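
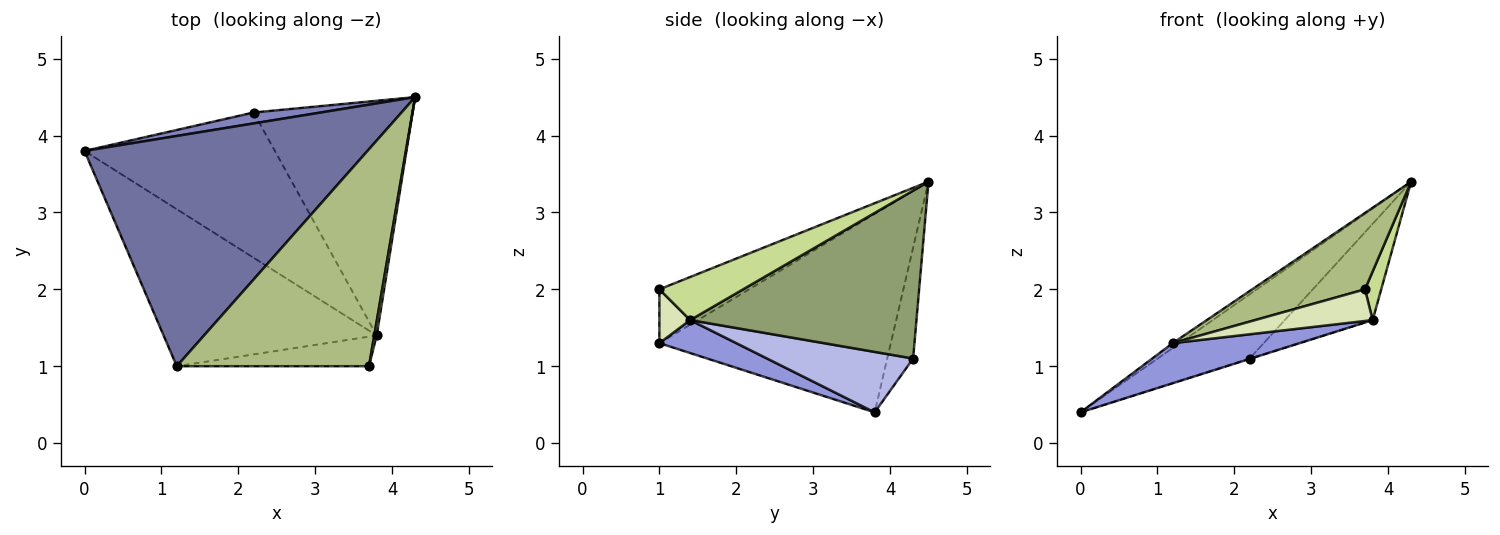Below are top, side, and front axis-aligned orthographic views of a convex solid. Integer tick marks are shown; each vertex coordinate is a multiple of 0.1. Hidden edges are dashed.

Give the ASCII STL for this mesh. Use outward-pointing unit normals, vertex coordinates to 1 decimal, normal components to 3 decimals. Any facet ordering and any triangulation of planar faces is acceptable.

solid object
 facet normal -0.574 0.017 0.819
  outer loop
   vertex 1.2 1.0 1.3
   vertex 4.3 4.5 3.4
   vertex 0.0 3.8 0.4
  endloop
 endfacet
 facet normal -0.267 0.950 0.161
  outer loop
   vertex 2.2 4.3 1.1
   vertex 0.0 3.8 0.4
   vertex 4.3 4.5 3.4
  endloop
 endfacet
 facet normal 0.148 -0.245 -0.958
  outer loop
   vertex 3.8 1.4 1.6
   vertex 1.2 1.0 1.3
   vertex 0.0 3.8 0.4
  endloop
 endfacet
 facet normal 0.303 0.003 -0.953
  outer loop
   vertex 3.8 1.4 1.6
   vertex 0.0 3.8 0.4
   vertex 2.2 4.3 1.1
  endloop
 endfacet
 facet normal 0.699 0.271 -0.662
  outer loop
   vertex 3.8 1.4 1.6
   vertex 2.2 4.3 1.1
   vertex 4.3 4.5 3.4
  endloop
 endfacet
 facet normal -0.255 -0.321 0.912
  outer loop
   vertex 3.7 1.0 2.0
   vertex 4.3 4.5 3.4
   vertex 1.2 1.0 1.3
  endloop
 endfacet
 facet normal 0.980 -0.190 0.055
  outer loop
   vertex 3.7 1.0 2.0
   vertex 3.8 1.4 1.6
   vertex 4.3 4.5 3.4
  endloop
 endfacet
 facet normal 0.188 -0.718 -0.671
  outer loop
   vertex 3.7 1.0 2.0
   vertex 1.2 1.0 1.3
   vertex 3.8 1.4 1.6
  endloop
 endfacet
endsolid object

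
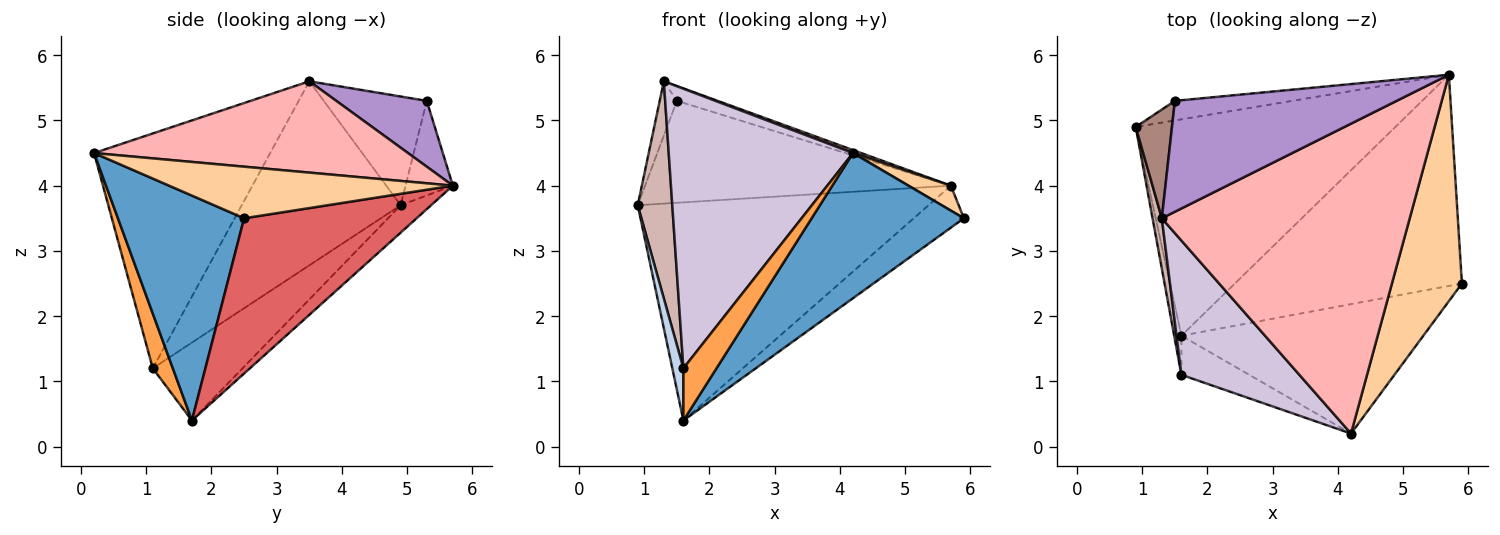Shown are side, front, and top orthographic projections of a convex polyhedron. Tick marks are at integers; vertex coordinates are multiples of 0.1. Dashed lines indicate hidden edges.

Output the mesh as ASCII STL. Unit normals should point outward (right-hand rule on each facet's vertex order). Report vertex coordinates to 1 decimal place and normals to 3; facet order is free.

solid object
 facet normal 0.526 -0.635 -0.566
  outer loop
   vertex 1.6 1.7 0.4
   vertex 5.9 2.5 3.5
   vertex 4.2 0.2 4.5
  endloop
 endfacet
 facet normal -0.988 -0.122 -0.091
  outer loop
   vertex 1.6 1.1 1.2
   vertex 0.9 4.9 3.7
   vertex 1.6 1.7 0.4
  endloop
 endfacet
 facet normal 0.436 -0.720 -0.540
  outer loop
   vertex 1.6 1.1 1.2
   vertex 1.6 1.7 0.4
   vertex 4.2 0.2 4.5
  endloop
 endfacet
 facet normal 0.591 -0.088 0.802
  outer loop
   vertex 5.7 5.7 4.0
   vertex 4.2 0.2 4.5
   vertex 5.9 2.5 3.5
  endloop
 endfacet
 facet normal -0.150 0.971 -0.186
  outer loop
   vertex 5.7 5.7 4.0
   vertex 0.9 4.9 3.7
   vertex 1.5 5.3 5.3
  endloop
 endfacet
 facet normal -0.074 0.708 -0.702
  outer loop
   vertex 5.7 5.7 4.0
   vertex 1.6 1.7 0.4
   vertex 0.9 4.9 3.7
  endloop
 endfacet
 facet normal 0.557 0.162 -0.815
  outer loop
   vertex 5.7 5.7 4.0
   vertex 5.9 2.5 3.5
   vertex 1.6 1.7 0.4
  endloop
 endfacet
 facet normal 0.346 -0.009 0.938
  outer loop
   vertex 1.3 3.5 5.6
   vertex 4.2 0.2 4.5
   vertex 5.7 5.7 4.0
  endloop
 endfacet
 facet normal 0.282 0.127 0.951
  outer loop
   vertex 1.3 3.5 5.6
   vertex 5.7 5.7 4.0
   vertex 1.5 5.3 5.3
  endloop
 endfacet
 facet normal -0.653 -0.683 0.328
  outer loop
   vertex 1.3 3.5 5.6
   vertex 1.6 1.1 1.2
   vertex 4.2 0.2 4.5
  endloop
 endfacet
 facet normal -0.937 0.156 0.312
  outer loop
   vertex 1.3 3.5 5.6
   vertex 1.5 5.3 5.3
   vertex 0.9 4.9 3.7
  endloop
 endfacet
 facet normal -0.976 -0.212 0.049
  outer loop
   vertex 1.3 3.5 5.6
   vertex 0.9 4.9 3.7
   vertex 1.6 1.1 1.2
  endloop
 endfacet
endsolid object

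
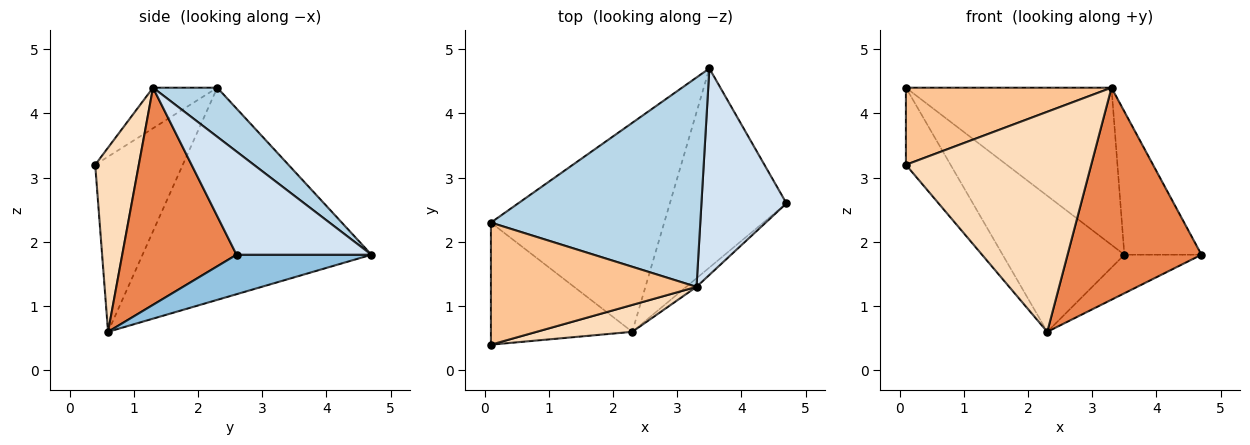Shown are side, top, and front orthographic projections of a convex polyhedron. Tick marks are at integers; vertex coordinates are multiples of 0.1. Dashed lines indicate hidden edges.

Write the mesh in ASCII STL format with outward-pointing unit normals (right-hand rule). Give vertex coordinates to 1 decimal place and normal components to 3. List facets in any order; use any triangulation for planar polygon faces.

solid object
 facet normal -0.716 0.381 -0.585
  outer loop
   vertex 2.3 0.6 0.6
   vertex 0.1 2.3 4.4
   vertex 3.5 4.7 1.8
  endloop
 endfacet
 facet normal 0.316 0.180 -0.932
  outer loop
   vertex 2.3 0.6 0.6
   vertex 3.5 4.7 1.8
   vertex 4.7 2.6 1.8
  endloop
 endfacet
 facet normal 0.184 0.590 0.786
  outer loop
   vertex 3.3 1.3 4.4
   vertex 3.5 4.7 1.8
   vertex 0.1 2.3 4.4
  endloop
 endfacet
 facet normal 0.706 0.403 0.582
  outer loop
   vertex 3.3 1.3 4.4
   vertex 4.7 2.6 1.8
   vertex 3.5 4.7 1.8
  endloop
 endfacet
 facet normal 0.649 -0.760 -0.031
  outer loop
   vertex 3.3 1.3 4.4
   vertex 2.3 0.6 0.6
   vertex 4.7 2.6 1.8
  endloop
 endfacet
 facet normal -0.723 0.369 -0.584
  outer loop
   vertex 0.1 0.4 3.2
   vertex 0.1 2.3 4.4
   vertex 2.3 0.6 0.6
  endloop
 endfacet
 facet normal -0.165 -0.527 0.834
  outer loop
   vertex 0.1 0.4 3.2
   vertex 3.3 1.3 4.4
   vertex 0.1 2.3 4.4
  endloop
 endfacet
 facet normal 0.228 -0.967 0.118
  outer loop
   vertex 0.1 0.4 3.2
   vertex 2.3 0.6 0.6
   vertex 3.3 1.3 4.4
  endloop
 endfacet
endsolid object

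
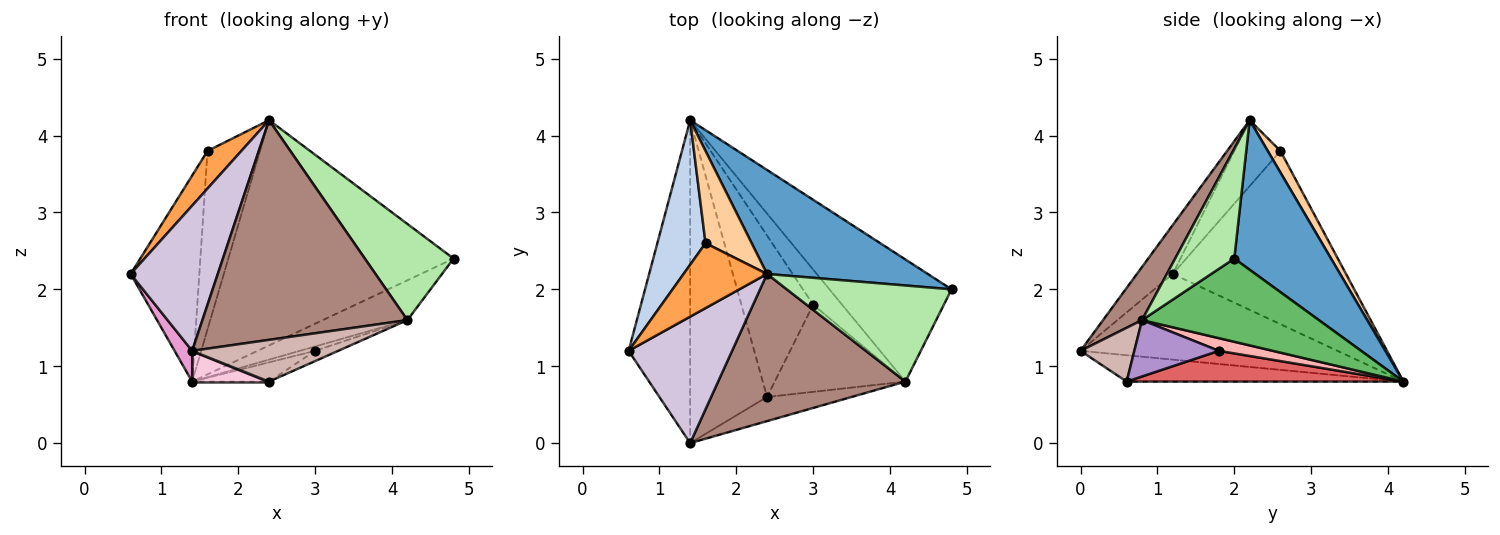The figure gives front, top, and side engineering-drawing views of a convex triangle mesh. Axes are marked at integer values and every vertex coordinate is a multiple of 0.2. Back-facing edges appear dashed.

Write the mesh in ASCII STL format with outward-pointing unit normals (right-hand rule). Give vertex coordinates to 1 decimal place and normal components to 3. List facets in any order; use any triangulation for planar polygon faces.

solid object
 facet normal 0.363 0.846 0.391
  outer loop
   vertex 2.4 2.2 4.2
   vertex 4.8 2.0 2.4
   vertex 1.4 4.2 0.8
  endloop
 endfacet
 facet normal -0.900 0.357 0.250
  outer loop
   vertex 1.6 2.6 3.8
   vertex 1.4 4.2 0.8
   vertex 0.6 1.2 2.2
  endloop
 endfacet
 facet normal -0.564 -0.414 0.715
  outer loop
   vertex 1.6 2.6 3.8
   vertex 0.6 1.2 2.2
   vertex 2.4 2.2 4.2
  endloop
 endfacet
 facet normal 0.210 0.868 0.449
  outer loop
   vertex 1.6 2.6 3.8
   vertex 2.4 2.2 4.2
   vertex 1.4 4.2 0.8
  endloop
 endfacet
 facet normal 0.544 0.260 -0.798
  outer loop
   vertex 4.2 0.8 1.6
   vertex 1.4 4.2 0.8
   vertex 4.8 2.0 2.4
  endloop
 endfacet
 facet normal 0.426 -0.640 0.640
  outer loop
   vertex 4.2 0.8 1.6
   vertex 4.8 2.0 2.4
   vertex 2.4 2.2 4.2
  endloop
 endfacet
 facet normal 0.392 0.109 -0.914
  outer loop
   vertex 3.0 1.8 1.2
   vertex 2.4 0.6 0.8
   vertex 1.4 4.2 0.8
  endloop
 endfacet
 facet normal 0.398 0.114 -0.910
  outer loop
   vertex 3.0 1.8 1.2
   vertex 1.4 4.2 0.8
   vertex 4.2 0.8 1.6
  endloop
 endfacet
 facet normal 0.394 0.107 -0.913
  outer loop
   vertex 3.0 1.8 1.2
   vertex 4.2 0.8 1.6
   vertex 2.4 0.6 0.8
  endloop
 endfacet
 facet normal -0.297 -0.720 0.627
  outer loop
   vertex 1.4 0.0 1.2
   vertex 2.4 2.2 4.2
   vertex 0.6 1.2 2.2
  endloop
 endfacet
 facet normal 0.156 -0.821 0.550
  outer loop
   vertex 1.4 0.0 1.2
   vertex 4.2 0.8 1.6
   vertex 2.4 2.2 4.2
  endloop
 endfacet
 facet normal 0.304 -0.825 -0.477
  outer loop
   vertex 1.4 0.0 1.2
   vertex 2.4 0.6 0.8
   vertex 4.2 0.8 1.6
  endloop
 endfacet
 facet normal -0.811 -0.055 -0.582
  outer loop
   vertex 1.4 0.0 1.2
   vertex 0.6 1.2 2.2
   vertex 1.4 4.2 0.8
  endloop
 endfacet
 facet normal -0.323 -0.090 -0.942
  outer loop
   vertex 1.4 0.0 1.2
   vertex 1.4 4.2 0.8
   vertex 2.4 0.6 0.8
  endloop
 endfacet
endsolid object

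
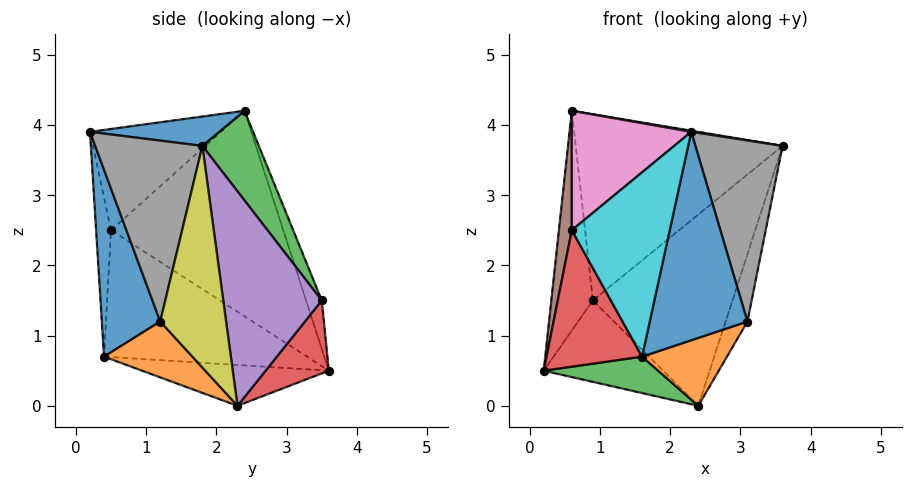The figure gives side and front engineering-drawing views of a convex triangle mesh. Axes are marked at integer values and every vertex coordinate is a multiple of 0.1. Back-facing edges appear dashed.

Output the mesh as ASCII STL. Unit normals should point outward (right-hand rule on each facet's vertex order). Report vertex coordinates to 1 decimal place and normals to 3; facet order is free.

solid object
 facet normal 0.163 -0.009 0.987
  outer loop
   vertex 0.6 2.4 4.2
   vertex 2.3 0.2 3.9
   vertex 3.6 1.8 3.7
  endloop
 endfacet
 facet normal -0.335 0.885 0.323
  outer loop
   vertex 0.9 3.5 1.5
   vertex 0.2 3.6 0.5
   vertex 0.6 2.4 4.2
  endloop
 endfacet
 facet normal 0.243 0.889 0.389
  outer loop
   vertex 0.9 3.5 1.5
   vertex 0.6 2.4 4.2
   vertex 3.6 1.8 3.7
  endloop
 endfacet
 facet normal 0.455 0.860 -0.233
  outer loop
   vertex 0.9 3.5 1.5
   vertex 2.4 2.3 0.0
   vertex 0.2 3.6 0.5
  endloop
 endfacet
 facet normal 0.575 0.814 -0.076
  outer loop
   vertex 0.9 3.5 1.5
   vertex 3.6 1.8 3.7
   vertex 2.4 2.3 0.0
  endloop
 endfacet
 facet normal -0.994 -0.075 0.083
  outer loop
   vertex 0.6 0.5 2.5
   vertex 0.6 2.4 4.2
   vertex 0.2 3.6 0.5
  endloop
 endfacet
 facet normal -0.590 -0.538 0.602
  outer loop
   vertex 0.6 0.5 2.5
   vertex 2.3 0.2 3.9
   vertex 0.6 2.4 4.2
  endloop
 endfacet
 facet normal 0.776 -0.631 -0.004
  outer loop
   vertex 3.1 1.2 1.2
   vertex 3.6 1.8 3.7
   vertex 2.3 0.2 3.9
  endloop
 endfacet
 facet normal 0.917 0.304 -0.256
  outer loop
   vertex 3.1 1.2 1.2
   vertex 2.4 2.3 0.0
   vertex 3.6 1.8 3.7
  endloop
 endfacet
 facet normal -0.151 -0.988 -0.029
  outer loop
   vertex 1.6 0.4 0.7
   vertex 2.3 0.2 3.9
   vertex 0.6 0.5 2.5
  endloop
 endfacet
 facet normal 0.506 -0.847 -0.164
  outer loop
   vertex 1.6 0.4 0.7
   vertex 3.1 1.2 1.2
   vertex 2.3 0.2 3.9
  endloop
 endfacet
 facet normal 0.496 -0.476 -0.726
  outer loop
   vertex 1.6 0.4 0.7
   vertex 2.4 2.3 0.0
   vertex 3.1 1.2 1.2
  endloop
 endfacet
 facet normal -0.329 -0.202 -0.923
  outer loop
   vertex 1.6 0.4 0.7
   vertex 0.2 3.6 0.5
   vertex 2.4 2.3 0.0
  endloop
 endfacet
 facet normal -0.816 -0.384 -0.432
  outer loop
   vertex 1.6 0.4 0.7
   vertex 0.6 0.5 2.5
   vertex 0.2 3.6 0.5
  endloop
 endfacet
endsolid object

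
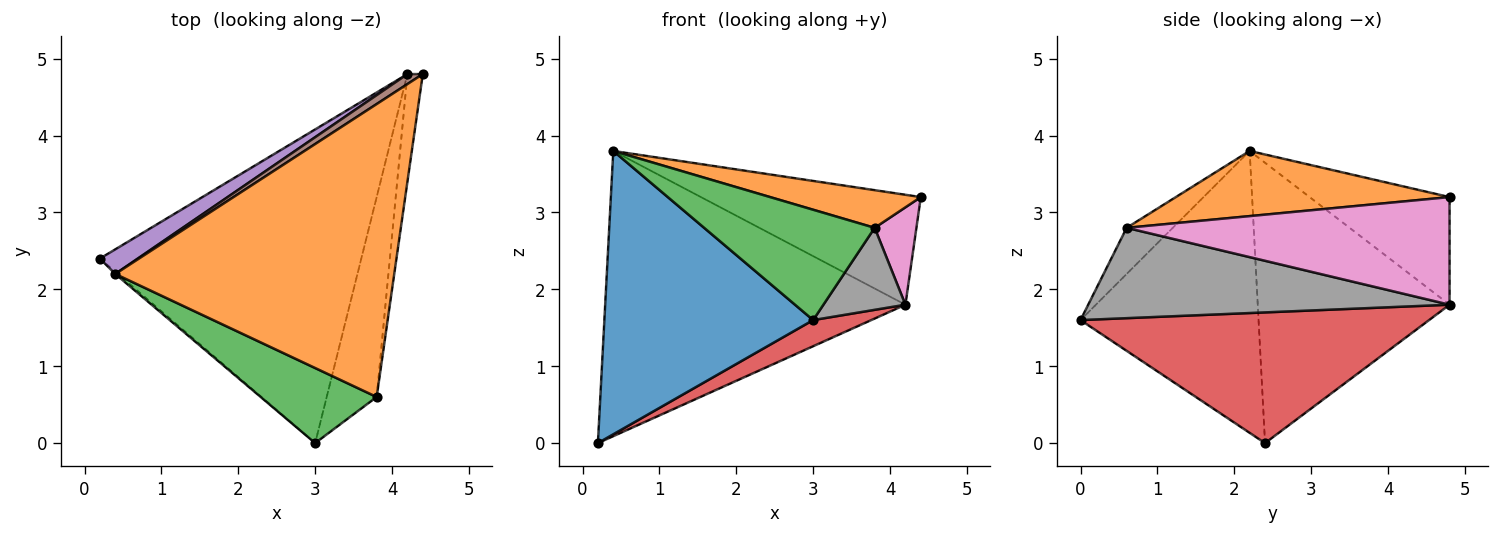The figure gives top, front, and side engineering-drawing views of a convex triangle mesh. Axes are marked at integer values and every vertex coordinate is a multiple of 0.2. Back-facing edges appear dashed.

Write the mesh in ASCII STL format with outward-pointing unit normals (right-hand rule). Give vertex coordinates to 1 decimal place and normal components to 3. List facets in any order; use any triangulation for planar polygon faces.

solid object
 facet normal -0.649 -0.761 -0.006
  outer loop
   vertex 0.4 2.2 3.8
   vertex 0.2 2.4 0.0
   vertex 3.0 0.0 1.6
  endloop
 endfacet
 facet normal 0.226 -0.124 0.966
  outer loop
   vertex 3.8 0.6 2.8
   vertex 4.4 4.8 3.2
   vertex 0.4 2.2 3.8
  endloop
 endfacet
 facet normal -0.218 -0.807 0.549
  outer loop
   vertex 3.8 0.6 2.8
   vertex 0.4 2.2 3.8
   vertex 3.0 0.0 1.6
  endloop
 endfacet
 facet normal 0.446 -0.074 -0.892
  outer loop
   vertex 4.2 4.8 1.8
   vertex 3.0 0.0 1.6
   vertex 0.2 2.4 0.0
  endloop
 endfacet
 facet normal -0.537 0.841 0.072
  outer loop
   vertex 4.2 4.8 1.8
   vertex 0.2 2.4 0.0
   vertex 0.4 2.2 3.8
  endloop
 endfacet
 facet normal -0.535 0.841 0.076
  outer loop
   vertex 4.2 4.8 1.8
   vertex 0.4 2.2 3.8
   vertex 4.4 4.8 3.2
  endloop
 endfacet
 facet normal 0.982 -0.127 -0.140
  outer loop
   vertex 4.2 4.8 1.8
   vertex 4.4 4.8 3.2
   vertex 3.8 0.6 2.8
  endloop
 endfacet
 facet normal 0.858 -0.195 -0.475
  outer loop
   vertex 4.2 4.8 1.8
   vertex 3.8 0.6 2.8
   vertex 3.0 0.0 1.6
  endloop
 endfacet
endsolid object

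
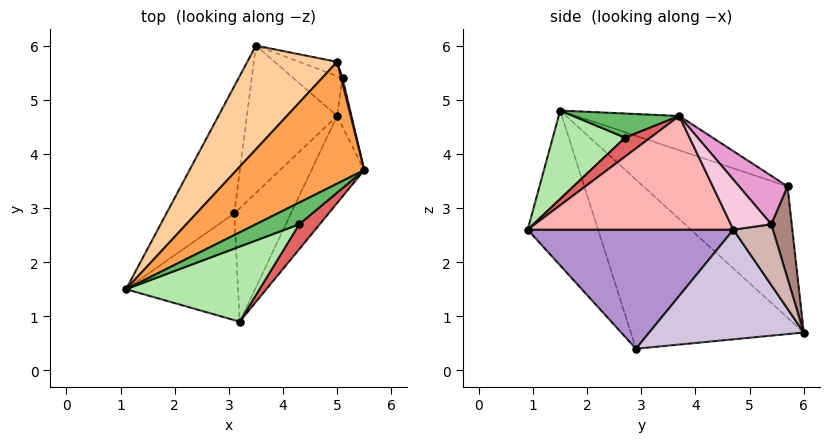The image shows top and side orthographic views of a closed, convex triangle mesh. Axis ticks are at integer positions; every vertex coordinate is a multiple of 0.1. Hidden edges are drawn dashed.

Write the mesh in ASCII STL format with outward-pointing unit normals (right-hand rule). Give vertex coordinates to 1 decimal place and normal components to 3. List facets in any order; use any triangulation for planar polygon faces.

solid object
 facet normal -0.917 0.154 -0.368
  outer loop
   vertex 3.1 2.9 0.4
   vertex 1.1 1.5 4.8
   vertex 3.5 6.0 0.7
  endloop
 endfacet
 facet normal -0.668 -0.565 -0.484
  outer loop
   vertex 3.1 2.9 0.4
   vertex 3.2 0.9 2.6
   vertex 1.1 1.5 4.8
  endloop
 endfacet
 facet normal -0.226 0.491 0.842
  outer loop
   vertex 5.0 5.7 3.4
   vertex 1.1 1.5 4.8
   vertex 5.5 3.7 4.7
  endloop
 endfacet
 facet normal -0.597 0.690 0.408
  outer loop
   vertex 5.0 5.7 3.4
   vertex 3.5 6.0 0.7
   vertex 1.1 1.5 4.8
  endloop
 endfacet
 facet normal 0.356 -0.682 0.639
  outer loop
   vertex 4.3 2.7 4.3
   vertex 5.5 3.7 4.7
   vertex 1.1 1.5 4.8
  endloop
 endfacet
 facet normal 0.367 -0.747 0.554
  outer loop
   vertex 4.3 2.7 4.3
   vertex 1.1 1.5 4.8
   vertex 3.2 0.9 2.6
  endloop
 endfacet
 facet normal 0.455 -0.742 0.492
  outer loop
   vertex 4.3 2.7 4.3
   vertex 3.2 0.9 2.6
   vertex 5.5 3.7 4.7
  endloop
 endfacet
 facet normal 0.834 -0.395 -0.386
  outer loop
   vertex 5.0 4.7 2.6
   vertex 5.5 3.7 4.7
   vertex 3.2 0.9 2.6
  endloop
 endfacet
 facet normal 0.830 -0.393 -0.395
  outer loop
   vertex 5.0 4.7 2.6
   vertex 3.2 0.9 2.6
   vertex 3.1 2.9 0.4
  endloop
 endfacet
 facet normal 0.771 -0.038 -0.635
  outer loop
   vertex 5.0 4.7 2.6
   vertex 3.1 2.9 0.4
   vertex 3.5 6.0 0.7
  endloop
 endfacet
 facet normal 0.593 0.767 -0.244
  outer loop
   vertex 5.1 5.4 2.7
   vertex 3.5 6.0 0.7
   vertex 5.0 5.7 3.4
  endloop
 endfacet
 facet normal 0.778 -0.021 -0.628
  outer loop
   vertex 5.1 5.4 2.7
   vertex 5.0 4.7 2.6
   vertex 3.5 6.0 0.7
  endloop
 endfacet
 facet normal 0.966 0.259 0.027
  outer loop
   vertex 5.1 5.4 2.7
   vertex 5.0 5.7 3.4
   vertex 5.5 3.7 4.7
  endloop
 endfacet
 facet normal 0.957 -0.097 -0.274
  outer loop
   vertex 5.1 5.4 2.7
   vertex 5.5 3.7 4.7
   vertex 5.0 4.7 2.6
  endloop
 endfacet
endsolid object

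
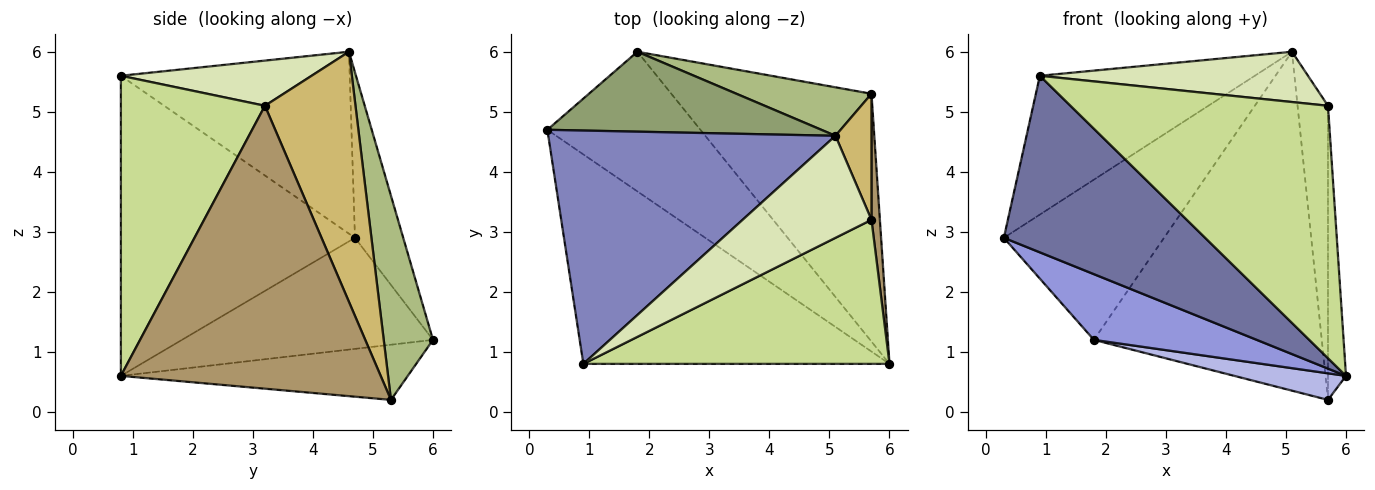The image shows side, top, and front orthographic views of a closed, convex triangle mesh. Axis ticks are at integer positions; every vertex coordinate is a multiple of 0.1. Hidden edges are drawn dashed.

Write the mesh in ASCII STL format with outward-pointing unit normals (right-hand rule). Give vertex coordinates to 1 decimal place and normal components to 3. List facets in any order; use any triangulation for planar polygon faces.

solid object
 facet normal -0.600 -0.516 -0.612
  outer loop
   vertex 0.9 0.8 5.6
   vertex 0.3 4.7 2.9
   vertex 6.0 0.8 0.6
  endloop
 endfacet
 facet normal -0.478 0.449 0.755
  outer loop
   vertex 0.9 0.8 5.6
   vertex 5.1 4.6 6.0
   vertex 0.3 4.7 2.9
  endloop
 endfacet
 facet normal -0.549 -0.356 -0.756
  outer loop
   vertex 1.8 6.0 1.2
   vertex 6.0 0.8 0.6
   vertex 0.3 4.7 2.9
  endloop
 endfacet
 facet normal -0.264 -0.103 -0.959
  outer loop
   vertex 1.8 6.0 1.2
   vertex 5.7 5.3 0.2
   vertex 6.0 0.8 0.6
  endloop
 endfacet
 facet normal -0.260 0.864 0.431
  outer loop
   vertex 1.8 6.0 1.2
   vertex 0.3 4.7 2.9
   vertex 5.1 4.6 6.0
  endloop
 endfacet
 facet normal 0.209 0.968 0.138
  outer loop
   vertex 1.8 6.0 1.2
   vertex 5.1 4.6 6.0
   vertex 5.7 5.3 0.2
  endloop
 endfacet
 facet normal 0.437 -0.781 0.446
  outer loop
   vertex 5.7 3.2 5.1
   vertex 0.9 0.8 5.6
   vertex 6.0 0.8 0.6
  endloop
 endfacet
 facet normal 0.300 -0.422 0.856
  outer loop
   vertex 5.7 3.2 5.1
   vertex 5.1 4.6 6.0
   vertex 0.9 0.8 5.6
  endloop
 endfacet
 facet normal 0.997 0.069 0.030
  outer loop
   vertex 5.7 3.2 5.1
   vertex 6.0 0.8 0.6
   vertex 5.7 5.3 0.2
  endloop
 endfacet
 facet normal 0.939 0.316 0.135
  outer loop
   vertex 5.7 3.2 5.1
   vertex 5.7 5.3 0.2
   vertex 5.1 4.6 6.0
  endloop
 endfacet
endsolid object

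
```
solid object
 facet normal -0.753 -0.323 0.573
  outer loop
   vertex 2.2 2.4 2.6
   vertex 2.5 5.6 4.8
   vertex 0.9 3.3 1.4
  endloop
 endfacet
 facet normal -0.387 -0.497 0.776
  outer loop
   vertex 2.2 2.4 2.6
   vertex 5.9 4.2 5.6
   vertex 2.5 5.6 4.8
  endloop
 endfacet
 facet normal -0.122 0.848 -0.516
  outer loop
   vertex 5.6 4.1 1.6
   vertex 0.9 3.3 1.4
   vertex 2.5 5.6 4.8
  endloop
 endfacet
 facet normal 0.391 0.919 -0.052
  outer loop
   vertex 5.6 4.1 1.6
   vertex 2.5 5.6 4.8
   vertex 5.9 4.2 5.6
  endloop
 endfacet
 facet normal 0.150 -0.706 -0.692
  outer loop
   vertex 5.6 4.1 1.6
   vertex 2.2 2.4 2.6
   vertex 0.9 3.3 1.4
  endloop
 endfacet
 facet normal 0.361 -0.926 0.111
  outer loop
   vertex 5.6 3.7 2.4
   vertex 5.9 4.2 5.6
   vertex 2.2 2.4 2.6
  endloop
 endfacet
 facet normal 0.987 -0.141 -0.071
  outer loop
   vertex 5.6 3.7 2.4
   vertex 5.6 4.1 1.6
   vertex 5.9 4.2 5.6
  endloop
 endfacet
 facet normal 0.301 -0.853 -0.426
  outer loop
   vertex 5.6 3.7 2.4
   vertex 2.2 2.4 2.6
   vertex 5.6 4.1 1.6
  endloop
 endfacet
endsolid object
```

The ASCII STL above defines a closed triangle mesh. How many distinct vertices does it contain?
6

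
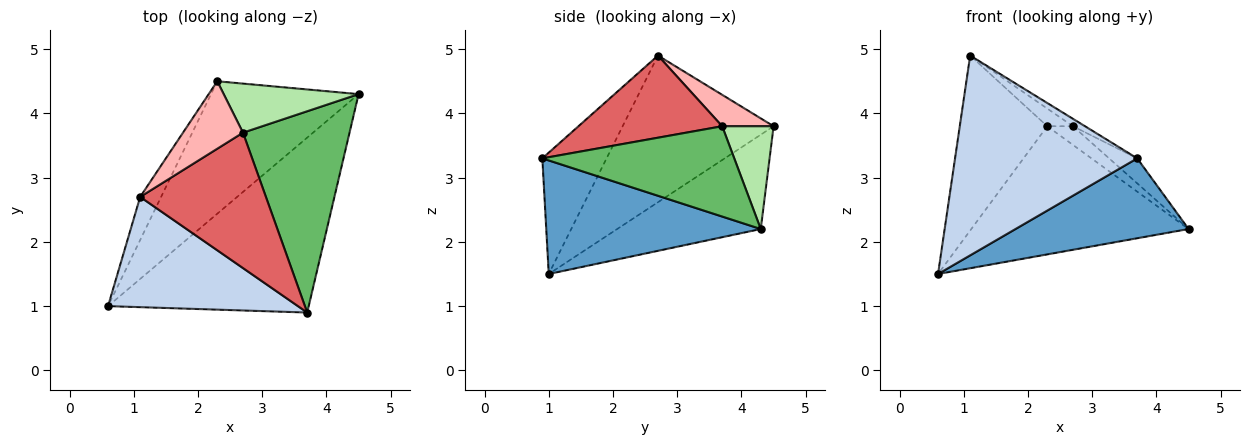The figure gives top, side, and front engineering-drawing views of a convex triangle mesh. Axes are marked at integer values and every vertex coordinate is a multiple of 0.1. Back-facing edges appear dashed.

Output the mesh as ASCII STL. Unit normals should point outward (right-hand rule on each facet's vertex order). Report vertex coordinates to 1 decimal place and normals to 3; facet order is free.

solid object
 facet normal 0.458 -0.369 -0.809
  outer loop
   vertex 3.7 0.9 3.3
   vertex 0.6 1.0 1.5
   vertex 4.5 4.3 2.2
  endloop
 endfacet
 facet normal -0.295 -0.837 0.462
  outer loop
   vertex 1.1 2.7 4.9
   vertex 0.6 1.0 1.5
   vertex 3.7 0.9 3.3
  endloop
 endfacet
 facet normal -0.417 0.632 -0.653
  outer loop
   vertex 2.3 4.5 3.8
   vertex 4.5 4.3 2.2
   vertex 0.6 1.0 1.5
  endloop
 endfacet
 facet normal -0.859 0.498 -0.123
  outer loop
   vertex 2.3 4.5 3.8
   vertex 0.6 1.0 1.5
   vertex 1.1 2.7 4.9
  endloop
 endfacet
 facet normal 0.644 0.094 0.759
  outer loop
   vertex 2.7 3.7 3.8
   vertex 3.7 0.9 3.3
   vertex 4.5 4.3 2.2
  endloop
 endfacet
 facet normal 0.580 0.290 0.761
  outer loop
   vertex 2.7 3.7 3.8
   vertex 4.5 4.3 2.2
   vertex 2.3 4.5 3.8
  endloop
 endfacet
 facet normal 0.546 0.046 0.836
  outer loop
   vertex 2.7 3.7 3.8
   vertex 1.1 2.7 4.9
   vertex 3.7 0.9 3.3
  endloop
 endfacet
 facet normal 0.452 0.226 0.863
  outer loop
   vertex 2.7 3.7 3.8
   vertex 2.3 4.5 3.8
   vertex 1.1 2.7 4.9
  endloop
 endfacet
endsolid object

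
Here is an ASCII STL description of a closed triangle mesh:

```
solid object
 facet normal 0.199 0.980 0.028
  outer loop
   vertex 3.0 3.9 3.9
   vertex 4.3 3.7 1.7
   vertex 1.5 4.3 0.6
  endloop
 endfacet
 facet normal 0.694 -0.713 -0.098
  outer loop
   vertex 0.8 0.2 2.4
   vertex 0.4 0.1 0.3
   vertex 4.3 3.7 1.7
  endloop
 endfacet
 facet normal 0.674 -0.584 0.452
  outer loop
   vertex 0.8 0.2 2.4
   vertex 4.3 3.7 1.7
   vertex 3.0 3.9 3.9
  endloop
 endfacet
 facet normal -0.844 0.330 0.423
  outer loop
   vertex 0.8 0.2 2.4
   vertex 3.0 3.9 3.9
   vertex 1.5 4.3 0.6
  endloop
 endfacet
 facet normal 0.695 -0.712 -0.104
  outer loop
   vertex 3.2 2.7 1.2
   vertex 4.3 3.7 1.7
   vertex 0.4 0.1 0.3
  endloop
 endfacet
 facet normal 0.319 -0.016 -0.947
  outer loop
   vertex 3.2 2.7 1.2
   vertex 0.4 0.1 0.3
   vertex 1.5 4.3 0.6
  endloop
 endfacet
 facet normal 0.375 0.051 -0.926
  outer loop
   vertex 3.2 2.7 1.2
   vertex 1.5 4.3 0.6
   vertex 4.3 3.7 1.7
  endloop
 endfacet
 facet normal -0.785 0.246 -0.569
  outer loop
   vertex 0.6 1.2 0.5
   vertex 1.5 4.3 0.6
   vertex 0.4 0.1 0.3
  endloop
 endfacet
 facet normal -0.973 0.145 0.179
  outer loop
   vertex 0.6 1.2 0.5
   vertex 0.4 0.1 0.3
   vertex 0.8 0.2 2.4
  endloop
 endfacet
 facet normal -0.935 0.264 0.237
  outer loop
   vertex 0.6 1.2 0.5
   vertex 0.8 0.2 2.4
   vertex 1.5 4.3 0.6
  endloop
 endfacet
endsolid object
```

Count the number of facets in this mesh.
10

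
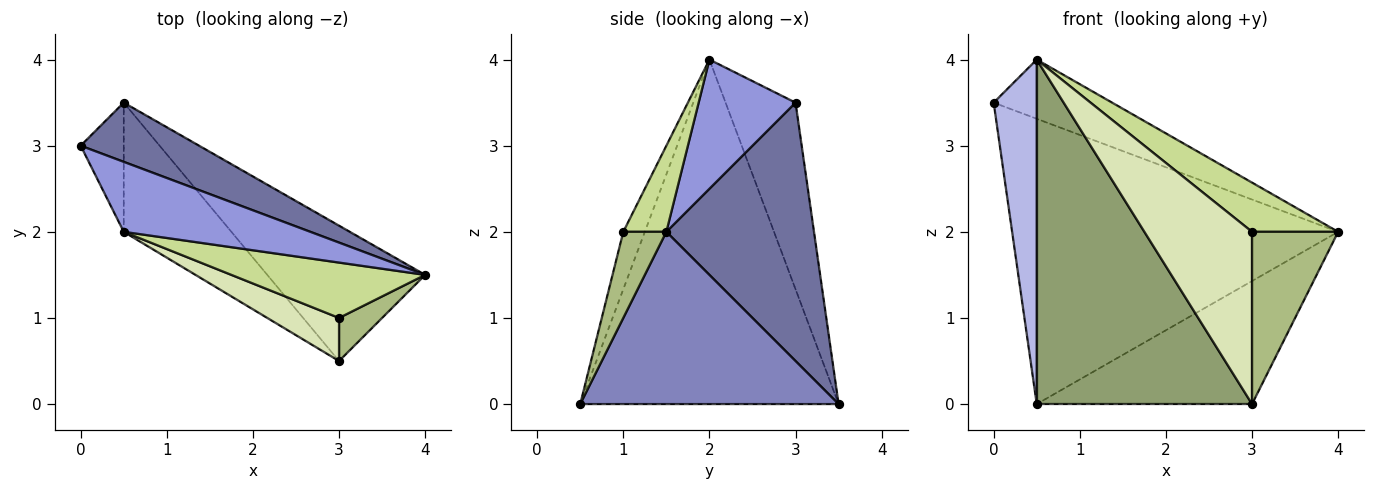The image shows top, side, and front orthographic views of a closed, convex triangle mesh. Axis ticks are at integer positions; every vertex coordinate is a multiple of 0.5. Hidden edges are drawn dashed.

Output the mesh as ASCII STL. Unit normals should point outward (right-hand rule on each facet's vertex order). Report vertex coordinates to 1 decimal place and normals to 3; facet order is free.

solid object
 facet normal 0.405 0.895 0.186
  outer loop
   vertex 0.5 3.5 0.0
   vertex 0.0 3.0 3.5
   vertex 4.0 1.5 2.0
  endloop
 endfacet
 facet normal 0.628 0.523 -0.576
  outer loop
   vertex 0.5 3.5 0.0
   vertex 4.0 1.5 2.0
   vertex 3.0 0.5 0.0
  endloop
 endfacet
 facet normal 0.467 0.571 0.675
  outer loop
   vertex 0.5 2.0 4.0
   vertex 4.0 1.5 2.0
   vertex 0.0 3.0 3.5
  endloop
 endfacet
 facet normal -0.836 -0.514 -0.193
  outer loop
   vertex 0.5 2.0 4.0
   vertex 0.0 3.0 3.5
   vertex 0.5 3.5 0.0
  endloop
 endfacet
 facet normal -0.747 -0.622 -0.233
  outer loop
   vertex 0.5 2.0 4.0
   vertex 0.5 3.5 0.0
   vertex 3.0 0.5 0.0
  endloop
 endfacet
 facet normal 0.436 -0.873 0.218
  outer loop
   vertex 3.0 1.0 2.0
   vertex 3.0 0.5 0.0
   vertex 4.0 1.5 2.0
  endloop
 endfacet
 facet normal 0.315 -0.630 0.709
  outer loop
   vertex 3.0 1.0 2.0
   vertex 4.0 1.5 2.0
   vertex 0.5 2.0 4.0
  endloop
 endfacet
 facet normal -0.190 -0.952 0.238
  outer loop
   vertex 3.0 1.0 2.0
   vertex 0.5 2.0 4.0
   vertex 3.0 0.5 0.0
  endloop
 endfacet
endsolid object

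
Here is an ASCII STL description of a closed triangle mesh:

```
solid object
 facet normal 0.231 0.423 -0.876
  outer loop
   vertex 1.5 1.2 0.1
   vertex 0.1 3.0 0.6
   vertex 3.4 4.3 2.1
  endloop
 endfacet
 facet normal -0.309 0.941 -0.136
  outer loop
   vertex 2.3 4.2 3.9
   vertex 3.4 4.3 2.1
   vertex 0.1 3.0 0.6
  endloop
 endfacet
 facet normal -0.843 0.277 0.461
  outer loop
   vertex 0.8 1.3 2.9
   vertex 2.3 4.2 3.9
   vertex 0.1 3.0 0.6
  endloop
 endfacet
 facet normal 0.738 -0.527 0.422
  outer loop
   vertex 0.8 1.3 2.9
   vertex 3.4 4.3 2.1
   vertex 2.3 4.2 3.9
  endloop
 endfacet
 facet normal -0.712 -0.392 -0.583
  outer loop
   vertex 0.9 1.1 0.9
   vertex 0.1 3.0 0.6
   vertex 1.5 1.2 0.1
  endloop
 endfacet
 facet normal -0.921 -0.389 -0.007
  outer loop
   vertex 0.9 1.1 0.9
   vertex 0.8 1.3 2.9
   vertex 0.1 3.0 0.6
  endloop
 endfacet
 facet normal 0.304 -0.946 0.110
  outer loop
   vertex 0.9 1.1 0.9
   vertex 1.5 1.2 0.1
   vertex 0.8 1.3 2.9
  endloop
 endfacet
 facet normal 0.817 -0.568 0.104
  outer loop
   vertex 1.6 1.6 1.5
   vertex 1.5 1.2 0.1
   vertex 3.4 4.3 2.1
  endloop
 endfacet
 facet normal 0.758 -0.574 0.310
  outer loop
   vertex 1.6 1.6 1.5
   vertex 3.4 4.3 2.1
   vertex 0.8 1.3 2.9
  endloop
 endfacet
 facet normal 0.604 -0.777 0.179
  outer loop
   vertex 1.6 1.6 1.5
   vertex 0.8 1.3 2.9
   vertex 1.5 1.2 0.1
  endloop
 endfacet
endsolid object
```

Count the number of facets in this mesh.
10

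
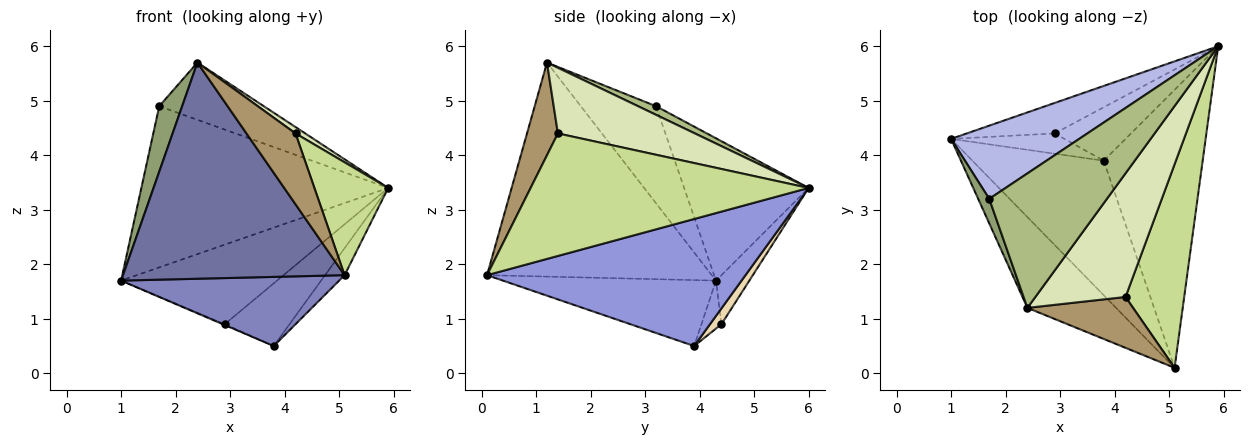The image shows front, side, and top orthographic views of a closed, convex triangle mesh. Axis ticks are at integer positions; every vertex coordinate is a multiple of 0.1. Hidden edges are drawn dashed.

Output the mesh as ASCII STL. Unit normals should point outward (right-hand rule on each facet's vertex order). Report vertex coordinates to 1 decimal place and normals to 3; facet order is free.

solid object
 facet normal -0.683 -0.673 -0.283
  outer loop
   vertex 2.4 1.2 5.7
   vertex 1.0 4.3 1.7
   vertex 5.1 0.1 1.8
  endloop
 endfacet
 facet normal -0.408 -0.417 -0.812
  outer loop
   vertex 3.8 3.9 0.5
   vertex 5.1 0.1 1.8
   vertex 1.0 4.3 1.7
  endloop
 endfacet
 facet normal 0.788 0.060 -0.613
  outer loop
   vertex 3.8 3.9 0.5
   vertex 5.9 6.0 3.4
   vertex 5.1 0.1 1.8
  endloop
 endfacet
 facet normal -0.417 0.827 0.376
  outer loop
   vertex 1.7 3.2 4.9
   vertex 5.9 6.0 3.4
   vertex 1.0 4.3 1.7
  endloop
 endfacet
 facet normal -0.951 -0.289 0.109
  outer loop
   vertex 1.7 3.2 4.9
   vertex 1.0 4.3 1.7
   vertex 2.4 1.2 5.7
  endloop
 endfacet
 facet normal 0.067 0.391 0.918
  outer loop
   vertex 1.7 3.2 4.9
   vertex 2.4 1.2 5.7
   vertex 5.9 6.0 3.4
  endloop
 endfacet
 facet normal 0.877 -0.233 0.420
  outer loop
   vertex 4.2 1.4 4.4
   vertex 5.1 0.1 1.8
   vertex 5.9 6.0 3.4
  endloop
 endfacet
 facet normal 0.588 -0.042 0.808
  outer loop
   vertex 4.2 1.4 4.4
   vertex 5.9 6.0 3.4
   vertex 2.4 1.2 5.7
  endloop
 endfacet
 facet normal 0.455 -0.723 0.519
  outer loop
   vertex 4.2 1.4 4.4
   vertex 2.4 1.2 5.7
   vertex 5.1 0.1 1.8
  endloop
 endfacet
 facet normal -0.196 0.916 -0.351
  outer loop
   vertex 2.9 4.4 0.9
   vertex 1.0 4.3 1.7
   vertex 5.9 6.0 3.4
  endloop
 endfacet
 facet normal -0.389 0.035 -0.920
  outer loop
   vertex 2.9 4.4 0.9
   vertex 3.8 3.9 0.5
   vertex 1.0 4.3 1.7
  endloop
 endfacet
 facet normal 0.133 0.754 -0.643
  outer loop
   vertex 2.9 4.4 0.9
   vertex 5.9 6.0 3.4
   vertex 3.8 3.9 0.5
  endloop
 endfacet
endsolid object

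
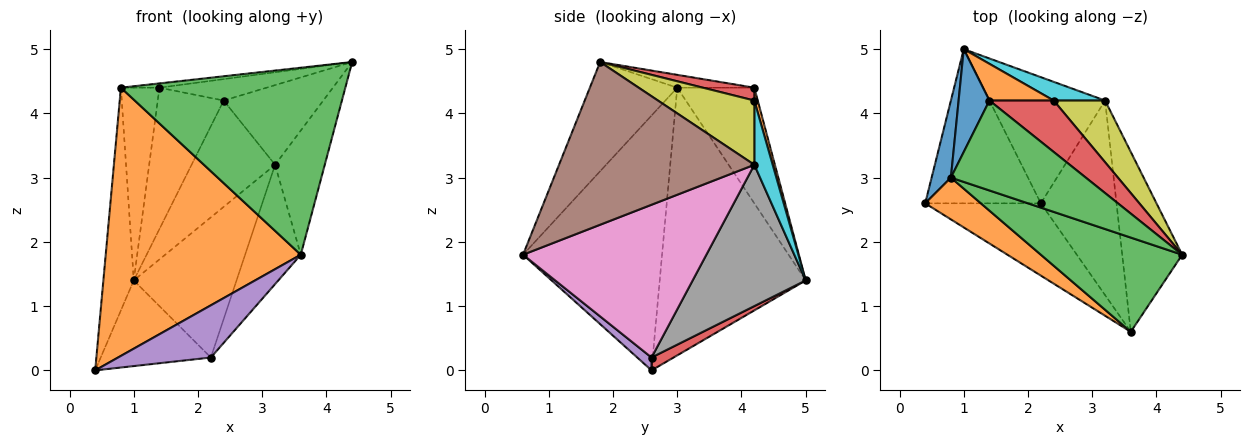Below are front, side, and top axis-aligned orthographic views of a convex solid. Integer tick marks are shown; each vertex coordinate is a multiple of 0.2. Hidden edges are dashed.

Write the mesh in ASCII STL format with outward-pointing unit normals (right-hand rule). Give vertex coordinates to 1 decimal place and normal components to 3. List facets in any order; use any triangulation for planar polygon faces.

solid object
 facet normal -0.977 0.203 0.070
  outer loop
   vertex 0.8 3.0 4.4
   vertex 1.0 5.0 1.4
   vertex 0.4 2.6 0.0
  endloop
 endfacet
 facet normal -0.576 -0.808 0.126
  outer loop
   vertex 0.8 3.0 4.4
   vertex 0.4 2.6 0.0
   vertex 3.6 0.6 1.8
  endloop
 endfacet
 facet normal -0.328 -0.844 0.425
  outer loop
   vertex 0.8 3.0 4.4
   vertex 3.6 0.6 1.8
   vertex 4.4 1.8 4.8
  endloop
 endfacet
 facet normal 0.097 0.483 -0.870
  outer loop
   vertex 2.2 2.6 0.2
   vertex 0.4 2.6 0.0
   vertex 1.0 5.0 1.4
  endloop
 endfacet
 facet normal 0.090 -0.583 -0.807
  outer loop
   vertex 2.2 2.6 0.2
   vertex 3.6 0.6 1.8
   vertex 0.4 2.6 0.0
  endloop
 endfacet
 facet normal 0.913 0.232 -0.336
  outer loop
   vertex 3.2 4.2 3.2
   vertex 4.4 1.8 4.8
   vertex 3.6 0.6 1.8
  endloop
 endfacet
 facet normal 0.865 0.263 -0.428
  outer loop
   vertex 3.2 4.2 3.2
   vertex 3.6 0.6 1.8
   vertex 2.2 2.6 0.2
  endloop
 endfacet
 facet normal 0.633 0.575 -0.518
  outer loop
   vertex 3.2 4.2 3.2
   vertex 2.2 2.6 0.2
   vertex 1.0 5.0 1.4
  endloop
 endfacet
 facet normal 0.608 0.628 0.486
  outer loop
   vertex 3.2 4.2 3.2
   vertex 2.4 4.2 4.2
   vertex 4.4 1.8 4.8
  endloop
 endfacet
 facet normal 0.212 0.963 0.169
  outer loop
   vertex 3.2 4.2 3.2
   vertex 1.0 5.0 1.4
   vertex 2.4 4.2 4.2
  endloop
 endfacet
 facet normal -0.870 0.435 0.232
  outer loop
   vertex 1.4 4.2 4.4
   vertex 1.0 5.0 1.4
   vertex 0.8 3.0 4.4
  endloop
 endfacet
 facet normal 0.050 0.967 0.251
  outer loop
   vertex 1.4 4.2 4.4
   vertex 2.4 4.2 4.2
   vertex 1.0 5.0 1.4
  endloop
 endfacet
 facet normal -0.095 0.047 0.994
  outer loop
   vertex 1.4 4.2 4.4
   vertex 0.8 3.0 4.4
   vertex 4.4 1.8 4.8
  endloop
 endfacet
 facet normal 0.182 0.378 0.908
  outer loop
   vertex 1.4 4.2 4.4
   vertex 4.4 1.8 4.8
   vertex 2.4 4.2 4.2
  endloop
 endfacet
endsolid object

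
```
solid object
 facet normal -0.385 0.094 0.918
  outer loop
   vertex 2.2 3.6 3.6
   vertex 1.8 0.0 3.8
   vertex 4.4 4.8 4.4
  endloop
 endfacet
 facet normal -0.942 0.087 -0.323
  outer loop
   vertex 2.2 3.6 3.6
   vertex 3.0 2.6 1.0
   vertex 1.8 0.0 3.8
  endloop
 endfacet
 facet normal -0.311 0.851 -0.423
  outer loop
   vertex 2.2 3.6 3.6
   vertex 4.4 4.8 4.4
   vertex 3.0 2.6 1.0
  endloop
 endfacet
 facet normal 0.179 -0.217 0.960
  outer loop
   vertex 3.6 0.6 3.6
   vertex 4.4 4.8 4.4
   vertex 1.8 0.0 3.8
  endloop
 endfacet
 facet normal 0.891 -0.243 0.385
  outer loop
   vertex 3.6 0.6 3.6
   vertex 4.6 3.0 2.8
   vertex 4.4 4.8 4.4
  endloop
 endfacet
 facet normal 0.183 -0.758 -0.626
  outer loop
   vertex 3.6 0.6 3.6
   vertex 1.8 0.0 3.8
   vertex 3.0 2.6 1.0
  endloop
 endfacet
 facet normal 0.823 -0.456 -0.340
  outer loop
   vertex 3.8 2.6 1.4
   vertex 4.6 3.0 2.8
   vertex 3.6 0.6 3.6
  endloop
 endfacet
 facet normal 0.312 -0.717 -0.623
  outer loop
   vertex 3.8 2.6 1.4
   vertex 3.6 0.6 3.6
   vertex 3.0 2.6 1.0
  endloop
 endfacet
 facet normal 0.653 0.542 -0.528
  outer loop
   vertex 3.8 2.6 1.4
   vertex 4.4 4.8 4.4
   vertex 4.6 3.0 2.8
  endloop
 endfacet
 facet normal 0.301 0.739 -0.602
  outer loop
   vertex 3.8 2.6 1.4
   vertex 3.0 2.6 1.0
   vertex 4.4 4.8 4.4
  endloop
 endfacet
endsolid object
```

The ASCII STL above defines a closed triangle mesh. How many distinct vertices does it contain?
7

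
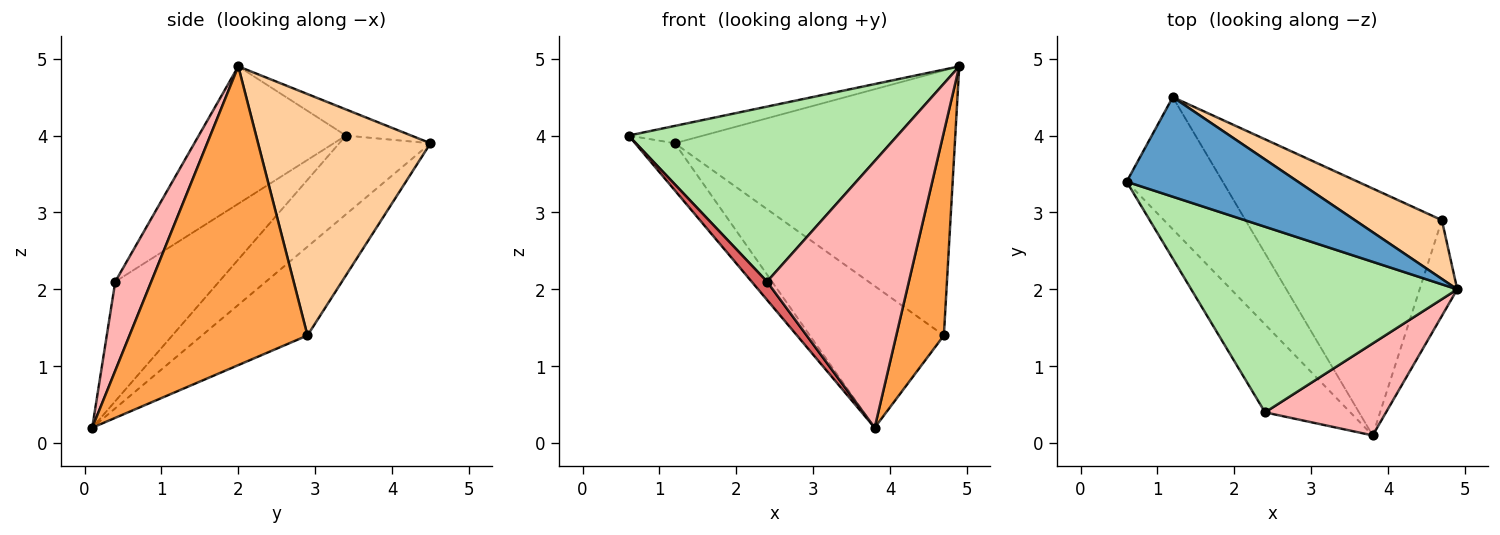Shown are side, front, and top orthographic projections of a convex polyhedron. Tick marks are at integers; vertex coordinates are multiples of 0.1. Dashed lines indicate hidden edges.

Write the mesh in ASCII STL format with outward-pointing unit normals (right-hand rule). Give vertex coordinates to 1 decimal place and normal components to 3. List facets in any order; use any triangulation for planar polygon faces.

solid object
 facet normal -0.149 0.170 0.974
  outer loop
   vertex 1.2 4.5 3.9
   vertex 0.6 3.4 4.0
   vertex 4.9 2.0 4.9
  endloop
 endfacet
 facet normal -0.611 0.266 -0.745
  outer loop
   vertex 1.2 4.5 3.9
   vertex 3.8 0.1 0.2
   vertex 0.6 3.4 4.0
  endloop
 endfacet
 facet normal 0.959 -0.256 -0.121
  outer loop
   vertex 4.7 2.9 1.4
   vertex 4.9 2.0 4.9
   vertex 3.8 0.1 0.2
  endloop
 endfacet
 facet normal 0.515 0.837 0.186
  outer loop
   vertex 4.7 2.9 1.4
   vertex 1.2 4.5 3.9
   vertex 4.9 2.0 4.9
  endloop
 endfacet
 facet normal -0.365 0.463 -0.808
  outer loop
   vertex 4.7 2.9 1.4
   vertex 3.8 0.1 0.2
   vertex 1.2 4.5 3.9
  endloop
 endfacet
 facet normal -0.352 -0.642 0.681
  outer loop
   vertex 2.4 0.4 2.1
   vertex 4.9 2.0 4.9
   vertex 0.6 3.4 4.0
  endloop
 endfacet
 facet normal -0.808 -0.120 -0.577
  outer loop
   vertex 2.4 0.4 2.1
   vertex 0.6 3.4 4.0
   vertex 3.8 0.1 0.2
  endloop
 endfacet
 facet normal 0.233 -0.919 0.317
  outer loop
   vertex 2.4 0.4 2.1
   vertex 3.8 0.1 0.2
   vertex 4.9 2.0 4.9
  endloop
 endfacet
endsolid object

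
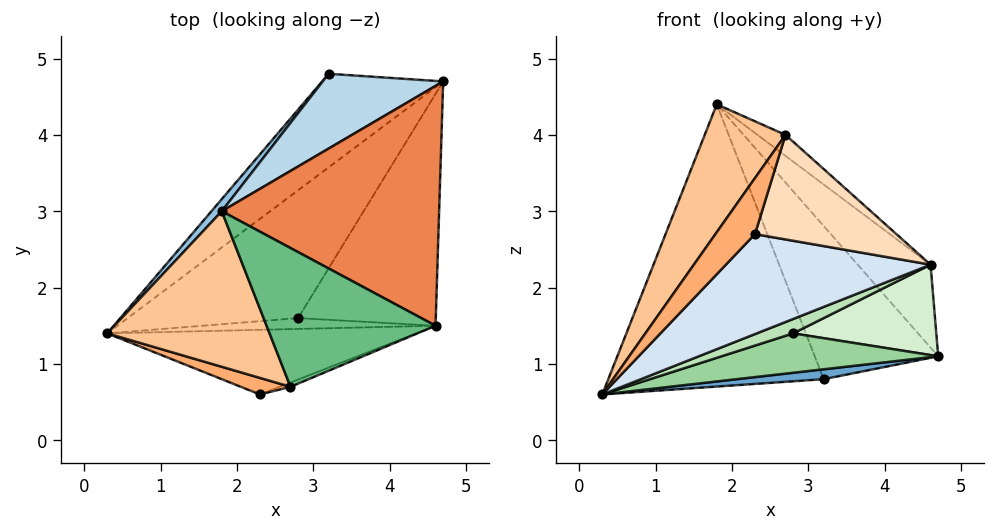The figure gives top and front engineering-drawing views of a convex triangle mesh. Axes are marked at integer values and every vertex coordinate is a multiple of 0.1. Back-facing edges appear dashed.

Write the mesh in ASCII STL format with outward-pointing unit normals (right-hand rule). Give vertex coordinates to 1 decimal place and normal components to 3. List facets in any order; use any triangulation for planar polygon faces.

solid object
 facet normal 0.188 -0.103 -0.977
  outer loop
   vertex 3.2 4.8 0.8
   vertex 4.7 4.7 1.1
   vertex 0.3 1.4 0.6
  endloop
 endfacet
 facet normal -0.761 0.648 0.028
  outer loop
   vertex 3.2 4.8 0.8
   vertex 0.3 1.4 0.6
   vertex 1.8 3.0 4.4
  endloop
 endfacet
 facet normal -0.028 0.898 0.438
  outer loop
   vertex 3.2 4.8 0.8
   vertex 1.8 3.0 4.4
   vertex 4.7 4.7 1.1
  endloop
 endfacet
 facet normal 0.228 -0.818 -0.529
  outer loop
   vertex 4.6 1.5 2.3
   vertex 2.3 0.6 2.7
   vertex 0.3 1.4 0.6
  endloop
 endfacet
 facet normal 0.662 0.245 0.708
  outer loop
   vertex 4.6 1.5 2.3
   vertex 4.7 4.7 1.1
   vertex 1.8 3.0 4.4
  endloop
 endfacet
 facet normal -0.563 -0.793 0.234
  outer loop
   vertex 2.7 0.7 4.0
   vertex 0.3 1.4 0.6
   vertex 2.3 0.6 2.7
  endloop
 endfacet
 facet normal -0.788 -0.391 0.476
  outer loop
   vertex 2.7 0.7 4.0
   vertex 1.8 3.0 4.4
   vertex 0.3 1.4 0.6
  endloop
 endfacet
 facet normal 0.358 -0.933 -0.038
  outer loop
   vertex 2.7 0.7 4.0
   vertex 2.3 0.6 2.7
   vertex 4.6 1.5 2.3
  endloop
 endfacet
 facet normal 0.635 0.116 0.764
  outer loop
   vertex 2.7 0.7 4.0
   vertex 4.6 1.5 2.3
   vertex 1.8 3.0 4.4
  endloop
 endfacet
 facet normal 0.313 -0.280 -0.908
  outer loop
   vertex 2.8 1.6 1.4
   vertex 0.3 1.4 0.6
   vertex 4.7 4.7 1.1
  endloop
 endfacet
 facet normal 0.248 -0.774 -0.583
  outer loop
   vertex 2.8 1.6 1.4
   vertex 4.6 1.5 2.3
   vertex 0.3 1.4 0.6
  endloop
 endfacet
 facet normal 0.407 -0.332 -0.851
  outer loop
   vertex 2.8 1.6 1.4
   vertex 4.7 4.7 1.1
   vertex 4.6 1.5 2.3
  endloop
 endfacet
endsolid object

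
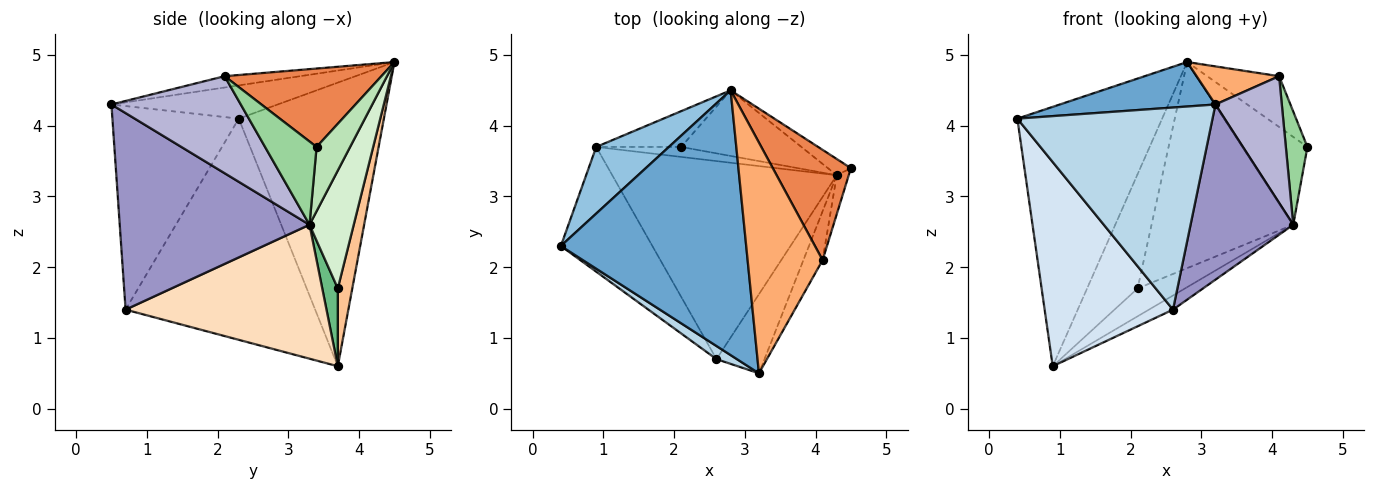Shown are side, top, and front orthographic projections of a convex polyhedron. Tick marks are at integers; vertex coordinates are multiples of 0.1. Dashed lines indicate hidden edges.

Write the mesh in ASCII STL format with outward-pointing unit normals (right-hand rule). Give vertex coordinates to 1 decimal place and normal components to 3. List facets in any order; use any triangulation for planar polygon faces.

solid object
 facet normal -0.174 -0.163 0.971
  outer loop
   vertex 2.8 4.5 4.9
   vertex 0.4 2.3 4.1
   vertex 3.2 0.5 4.3
  endloop
 endfacet
 facet normal -0.697 0.695 0.178
  outer loop
   vertex 2.8 4.5 4.9
   vertex 0.9 3.7 0.6
   vertex 0.4 2.3 4.1
  endloop
 endfacet
 facet normal -0.543 -0.838 0.054
  outer loop
   vertex 2.6 0.7 1.4
   vertex 3.2 0.5 4.3
   vertex 0.4 2.3 4.1
  endloop
 endfacet
 facet normal -0.783 -0.530 -0.324
  outer loop
   vertex 2.6 0.7 1.4
   vertex 0.4 2.3 4.1
   vertex 0.9 3.7 0.6
  endloop
 endfacet
 facet normal 0.674 0.309 0.671
  outer loop
   vertex 4.1 2.1 4.7
   vertex 4.5 3.4 3.7
   vertex 2.8 4.5 4.9
  endloop
 endfacet
 facet normal -0.147 -0.161 0.976
  outer loop
   vertex 4.1 2.1 4.7
   vertex 2.8 4.5 4.9
   vertex 3.2 0.5 4.3
  endloop
 endfacet
 facet normal 0.264 0.921 -0.288
  outer loop
   vertex 2.1 3.7 1.7
   vertex 0.9 3.7 0.6
   vertex 2.8 4.5 4.9
  endloop
 endfacet
 facet normal 0.511 0.061 -0.857
  outer loop
   vertex 4.3 3.3 2.6
   vertex 2.6 0.7 1.4
   vertex 0.9 3.7 0.6
  endloop
 endfacet
 facet normal 0.295 0.899 -0.322
  outer loop
   vertex 4.3 3.3 2.6
   vertex 0.9 3.7 0.6
   vertex 2.1 3.7 1.7
  endloop
 endfacet
 facet normal 0.915 -0.383 -0.132
  outer loop
   vertex 4.3 3.3 2.6
   vertex 4.5 3.4 3.7
   vertex 4.1 2.1 4.7
  endloop
 endfacet
 facet normal 0.453 0.877 -0.162
  outer loop
   vertex 4.3 3.3 2.6
   vertex 2.8 4.5 4.9
   vertex 4.5 3.4 3.7
  endloop
 endfacet
 facet normal 0.285 0.913 -0.291
  outer loop
   vertex 4.3 3.3 2.6
   vertex 2.1 3.7 1.7
   vertex 2.8 4.5 4.9
  endloop
 endfacet
 facet normal 0.860 -0.465 -0.210
  outer loop
   vertex 4.3 3.3 2.6
   vertex 3.2 0.5 4.3
   vertex 2.6 0.7 1.4
  endloop
 endfacet
 facet normal 0.876 -0.450 -0.173
  outer loop
   vertex 4.3 3.3 2.6
   vertex 4.1 2.1 4.7
   vertex 3.2 0.5 4.3
  endloop
 endfacet
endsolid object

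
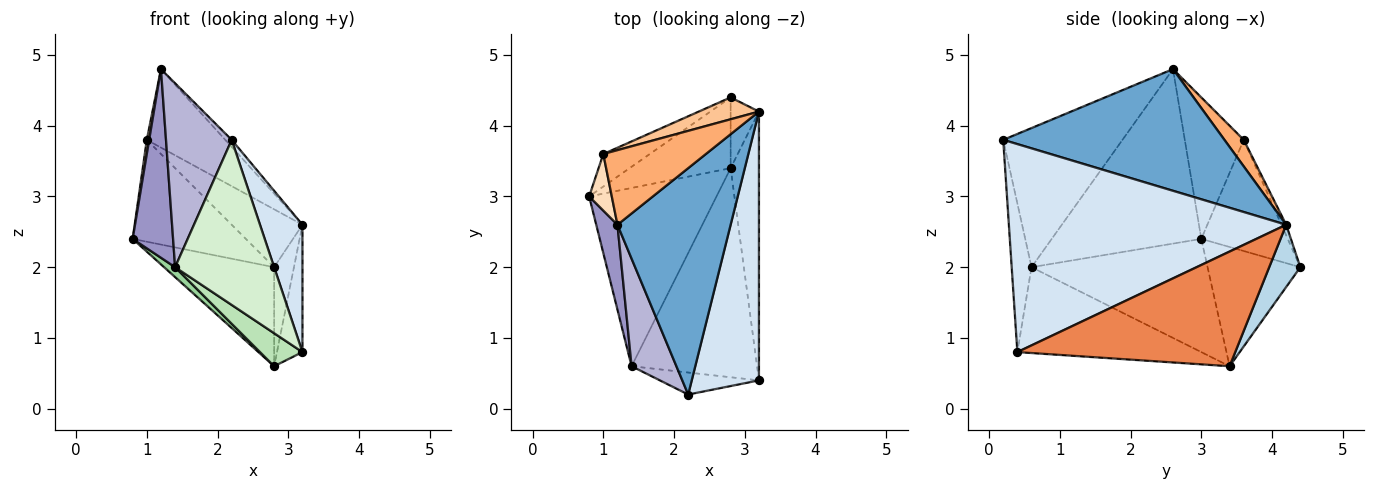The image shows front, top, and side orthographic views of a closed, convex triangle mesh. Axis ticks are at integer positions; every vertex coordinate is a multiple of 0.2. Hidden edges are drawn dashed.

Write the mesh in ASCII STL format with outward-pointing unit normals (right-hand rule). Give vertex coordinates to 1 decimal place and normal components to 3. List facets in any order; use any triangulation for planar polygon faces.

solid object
 facet normal 0.732 0.021 0.681
  outer loop
   vertex 1.2 2.6 4.8
   vertex 2.2 0.2 3.8
   vertex 3.2 4.2 2.6
  endloop
 endfacet
 facet normal -0.566 0.671 -0.479
  outer loop
   vertex 2.8 4.4 2.0
   vertex 2.8 3.4 0.6
   vertex 0.8 3.0 2.4
  endloop
 endfacet
 facet normal 0.788 0.501 -0.358
  outer loop
   vertex 2.8 4.4 2.0
   vertex 3.2 4.2 2.6
   vertex 2.8 3.4 0.6
  endloop
 endfacet
 facet normal 0.942 -0.144 0.304
  outer loop
   vertex 3.2 0.4 0.8
   vertex 3.2 4.2 2.6
   vertex 2.2 0.2 3.8
  endloop
 endfacet
 facet normal 0.965 0.113 -0.238
  outer loop
   vertex 3.2 0.4 0.8
   vertex 2.8 3.4 0.6
   vertex 3.2 4.2 2.6
  endloop
 endfacet
 facet normal 0.175 0.713 0.678
  outer loop
   vertex 1.0 3.6 3.8
   vertex 1.2 2.6 4.8
   vertex 3.2 4.2 2.6
  endloop
 endfacet
 facet normal -0.062 0.934 0.353
  outer loop
   vertex 1.0 3.6 3.8
   vertex 3.2 4.2 2.6
   vertex 2.8 4.4 2.0
  endloop
 endfacet
 facet normal -0.987 -0.039 0.158
  outer loop
   vertex 1.0 3.6 3.8
   vertex 0.8 3.0 2.4
   vertex 1.2 2.6 4.8
  endloop
 endfacet
 facet normal -0.588 0.770 -0.246
  outer loop
   vertex 1.0 3.6 3.8
   vertex 2.8 4.4 2.0
   vertex 0.8 3.0 2.4
  endloop
 endfacet
 facet normal -0.664 -0.041 -0.747
  outer loop
   vertex 1.4 0.6 2.0
   vertex 0.8 3.0 2.4
   vertex 2.8 3.4 0.6
  endloop
 endfacet
 facet normal -0.560 -0.129 -0.818
  outer loop
   vertex 1.4 0.6 2.0
   vertex 2.8 3.4 0.6
   vertex 3.2 0.4 0.8
  endloop
 endfacet
 facet normal -0.194 -0.972 -0.130
  outer loop
   vertex 1.4 0.6 2.0
   vertex 3.2 0.4 0.8
   vertex 2.2 0.2 3.8
  endloop
 endfacet
 facet normal -0.959 -0.259 0.117
  outer loop
   vertex 1.4 0.6 2.0
   vertex 1.2 2.6 4.8
   vertex 0.8 3.0 2.4
  endloop
 endfacet
 facet normal -0.843 -0.464 0.271
  outer loop
   vertex 1.4 0.6 2.0
   vertex 2.2 0.2 3.8
   vertex 1.2 2.6 4.8
  endloop
 endfacet
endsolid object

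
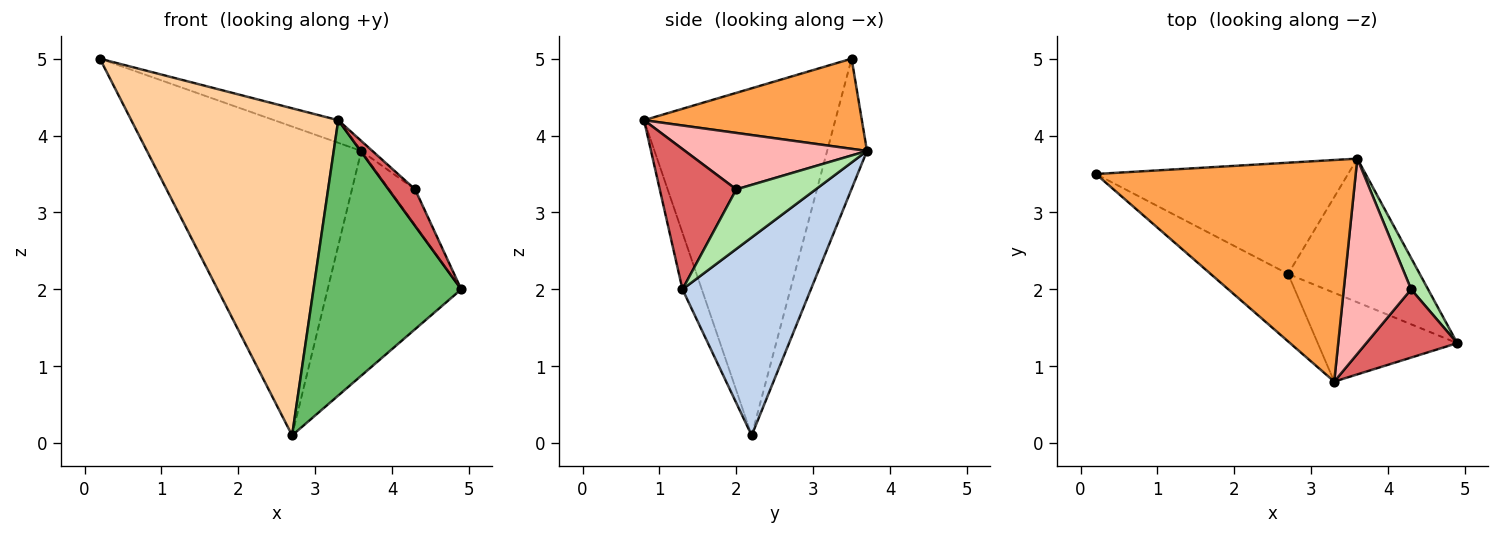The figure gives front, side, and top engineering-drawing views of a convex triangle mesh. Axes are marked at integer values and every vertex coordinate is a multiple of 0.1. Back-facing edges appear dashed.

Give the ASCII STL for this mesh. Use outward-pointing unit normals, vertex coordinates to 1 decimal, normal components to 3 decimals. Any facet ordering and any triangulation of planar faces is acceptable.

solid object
 facet normal -0.172 0.927 -0.334
  outer loop
   vertex 2.7 2.2 0.1
   vertex 0.2 3.5 5.0
   vertex 3.6 3.7 3.8
  endloop
 endfacet
 facet normal 0.629 0.655 -0.419
  outer loop
   vertex 2.7 2.2 0.1
   vertex 3.6 3.7 3.8
   vertex 4.9 1.3 2.0
  endloop
 endfacet
 facet normal 0.326 0.096 0.940
  outer loop
   vertex 3.3 0.8 4.2
   vertex 3.6 3.7 3.8
   vertex 0.2 3.5 5.0
  endloop
 endfacet
 facet normal -0.671 -0.726 -0.150
  outer loop
   vertex 3.3 0.8 4.2
   vertex 0.2 3.5 5.0
   vertex 2.7 2.2 0.1
  endloop
 endfacet
 facet normal -0.123 -0.944 -0.304
  outer loop
   vertex 3.3 0.8 4.2
   vertex 2.7 2.2 0.1
   vertex 4.9 1.3 2.0
  endloop
 endfacet
 facet normal 0.917 0.301 0.261
  outer loop
   vertex 4.3 2.0 3.3
   vertex 4.9 1.3 2.0
   vertex 3.6 3.7 3.8
  endloop
 endfacet
 facet normal 0.806 -0.280 0.522
  outer loop
   vertex 4.3 2.0 3.3
   vertex 3.3 0.8 4.2
   vertex 4.9 1.3 2.0
  endloop
 endfacet
 facet normal 0.642 0.039 0.766
  outer loop
   vertex 4.3 2.0 3.3
   vertex 3.6 3.7 3.8
   vertex 3.3 0.8 4.2
  endloop
 endfacet
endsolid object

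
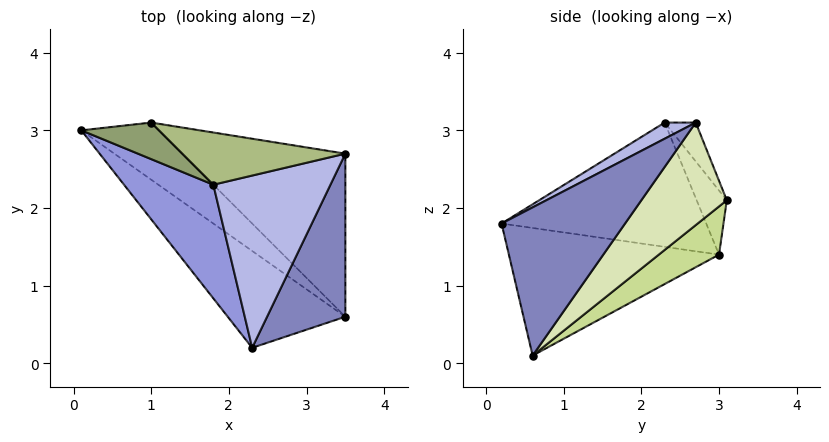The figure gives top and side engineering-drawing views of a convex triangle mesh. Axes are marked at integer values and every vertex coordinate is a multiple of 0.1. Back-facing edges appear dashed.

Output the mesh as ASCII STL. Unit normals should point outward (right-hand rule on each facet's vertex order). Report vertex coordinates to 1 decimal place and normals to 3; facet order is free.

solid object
 facet normal -0.610 -0.559 -0.562
  outer loop
   vertex 3.5 0.6 0.1
   vertex 2.3 0.2 1.8
   vertex 0.1 3.0 1.4
  endloop
 endfacet
 facet normal 0.735 -0.555 0.389
  outer loop
   vertex 3.5 0.6 0.1
   vertex 3.5 2.7 3.1
   vertex 2.3 0.2 1.8
  endloop
 endfacet
 facet normal -0.710 -0.485 0.510
  outer loop
   vertex 1.8 2.3 3.1
   vertex 0.1 3.0 1.4
   vertex 2.3 0.2 1.8
  endloop
 endfacet
 facet normal 0.118 -0.502 0.857
  outer loop
   vertex 1.8 2.3 3.1
   vertex 2.3 0.2 1.8
   vertex 3.5 2.7 3.1
  endloop
 endfacet
 facet normal -0.605 0.312 0.733
  outer loop
   vertex 1.0 3.1 2.1
   vertex 0.1 3.0 1.4
   vertex 1.8 2.3 3.1
  endloop
 endfacet
 facet normal -0.165 0.702 0.693
  outer loop
   vertex 1.0 3.1 2.1
   vertex 1.8 2.3 3.1
   vertex 3.5 2.7 3.1
  endloop
 endfacet
 facet normal 0.336 0.770 -0.542
  outer loop
   vertex 1.0 3.1 2.1
   vertex 3.5 0.6 0.1
   vertex 0.1 3.0 1.4
  endloop
 endfacet
 facet normal 0.339 0.771 -0.539
  outer loop
   vertex 1.0 3.1 2.1
   vertex 3.5 2.7 3.1
   vertex 3.5 0.6 0.1
  endloop
 endfacet
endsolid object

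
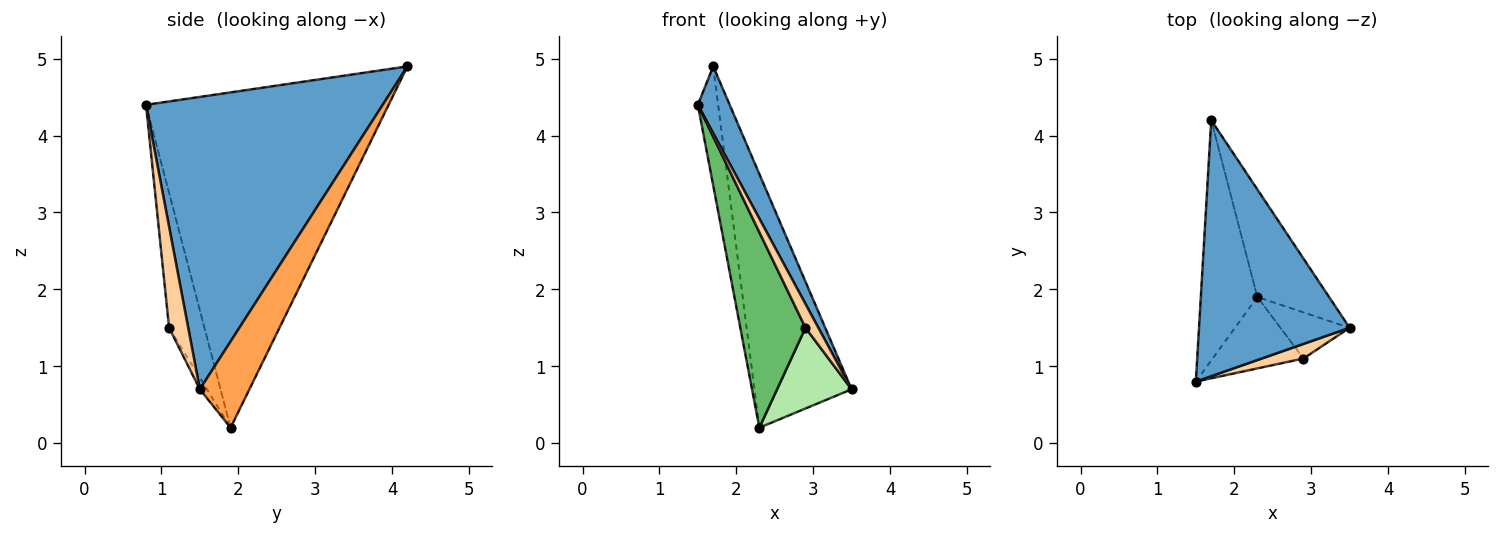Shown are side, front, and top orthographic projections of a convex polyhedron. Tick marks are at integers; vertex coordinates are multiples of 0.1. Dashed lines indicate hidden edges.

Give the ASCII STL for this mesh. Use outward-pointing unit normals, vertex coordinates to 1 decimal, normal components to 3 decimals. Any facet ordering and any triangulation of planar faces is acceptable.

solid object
 facet normal 0.883 -0.119 0.455
  outer loop
   vertex 1.7 4.2 4.9
   vertex 1.5 0.8 4.4
   vertex 3.5 1.5 0.7
  endloop
 endfacet
 facet normal -0.983 0.082 -0.166
  outer loop
   vertex 2.3 1.9 0.2
   vertex 1.5 0.8 4.4
   vertex 1.7 4.2 4.9
  endloop
 endfacet
 facet normal 0.425 0.833 -0.354
  outer loop
   vertex 2.3 1.9 0.2
   vertex 1.7 4.2 4.9
   vertex 3.5 1.5 0.7
  endloop
 endfacet
 facet normal 0.785 -0.529 0.324
  outer loop
   vertex 2.9 1.1 1.5
   vertex 3.5 1.5 0.7
   vertex 1.5 0.8 4.4
  endloop
 endfacet
 facet normal -0.454 -0.837 -0.306
  outer loop
   vertex 2.9 1.1 1.5
   vertex 1.5 0.8 4.4
   vertex 2.3 1.9 0.2
  endloop
 endfacet
 facet normal -0.082 -0.865 -0.494
  outer loop
   vertex 2.9 1.1 1.5
   vertex 2.3 1.9 0.2
   vertex 3.5 1.5 0.7
  endloop
 endfacet
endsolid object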